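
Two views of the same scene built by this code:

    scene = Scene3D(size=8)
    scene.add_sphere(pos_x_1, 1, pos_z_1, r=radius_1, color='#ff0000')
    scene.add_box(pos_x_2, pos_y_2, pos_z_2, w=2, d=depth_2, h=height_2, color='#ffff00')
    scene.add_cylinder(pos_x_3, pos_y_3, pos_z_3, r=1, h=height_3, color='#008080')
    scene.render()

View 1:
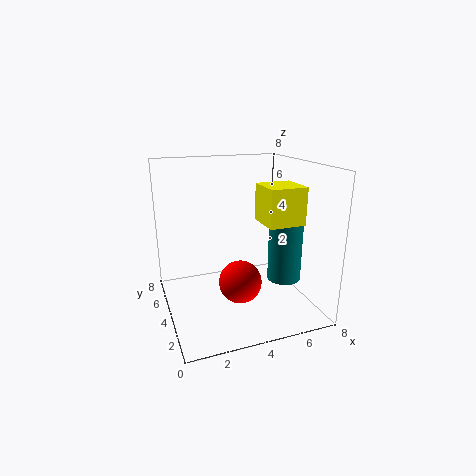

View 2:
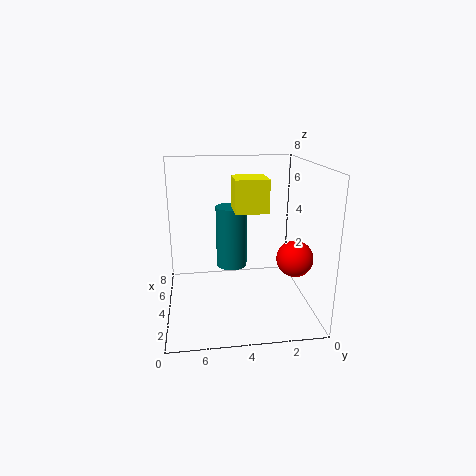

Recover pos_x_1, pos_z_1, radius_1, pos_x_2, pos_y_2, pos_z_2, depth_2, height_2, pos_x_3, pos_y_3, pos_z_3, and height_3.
pos_x_1 = 3; pos_z_1 = 3; radius_1 = 1; pos_x_2 = 5; pos_y_2 = 2; pos_z_2 = 5; depth_2 = 2; height_2 = 2; pos_x_3 = 7; pos_y_3 = 4; pos_z_3 = 1; height_3 = 4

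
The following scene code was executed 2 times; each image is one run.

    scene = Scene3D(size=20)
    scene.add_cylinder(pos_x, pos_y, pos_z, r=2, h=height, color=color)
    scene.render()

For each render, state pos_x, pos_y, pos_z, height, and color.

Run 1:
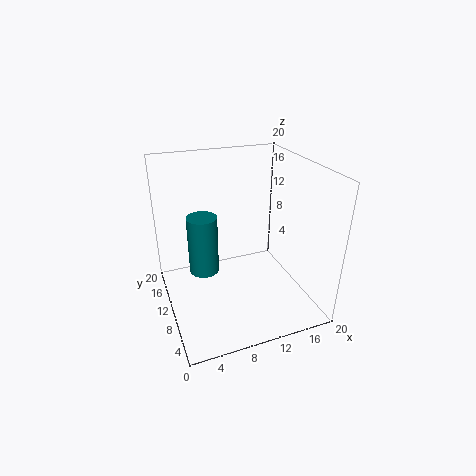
pos_x = 5
pos_y = 10
pos_z = 6
height = 8
color = 'teal'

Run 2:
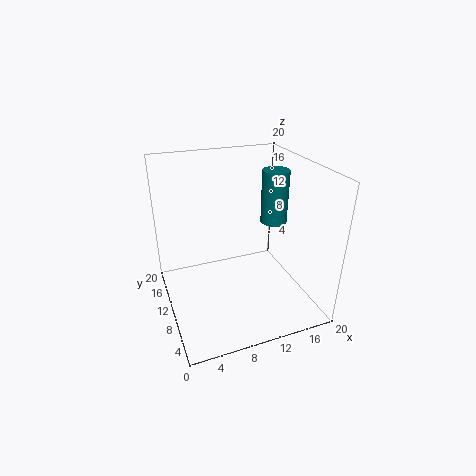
pos_x = 17
pos_y = 13
pos_z = 10
height = 8
color = 'teal'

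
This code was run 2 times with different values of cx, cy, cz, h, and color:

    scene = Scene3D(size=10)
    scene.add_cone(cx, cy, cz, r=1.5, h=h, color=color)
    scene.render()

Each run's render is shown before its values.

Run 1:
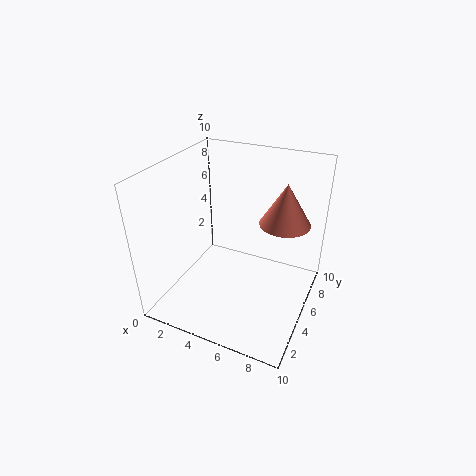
cx = 8.5
cy = 4
cz = 7.5
h = 2.5
color = 'salmon'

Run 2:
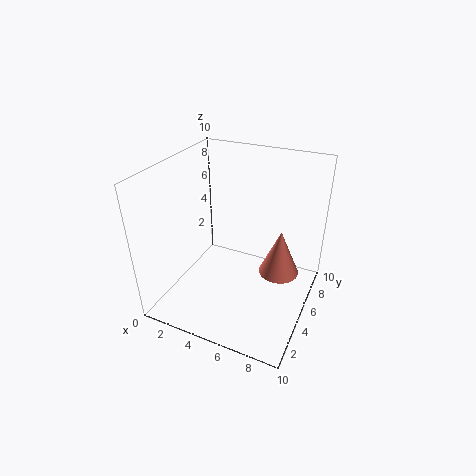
cx = 7.5
cy = 7
cz = 1.5
h = 3.5
color = 'salmon'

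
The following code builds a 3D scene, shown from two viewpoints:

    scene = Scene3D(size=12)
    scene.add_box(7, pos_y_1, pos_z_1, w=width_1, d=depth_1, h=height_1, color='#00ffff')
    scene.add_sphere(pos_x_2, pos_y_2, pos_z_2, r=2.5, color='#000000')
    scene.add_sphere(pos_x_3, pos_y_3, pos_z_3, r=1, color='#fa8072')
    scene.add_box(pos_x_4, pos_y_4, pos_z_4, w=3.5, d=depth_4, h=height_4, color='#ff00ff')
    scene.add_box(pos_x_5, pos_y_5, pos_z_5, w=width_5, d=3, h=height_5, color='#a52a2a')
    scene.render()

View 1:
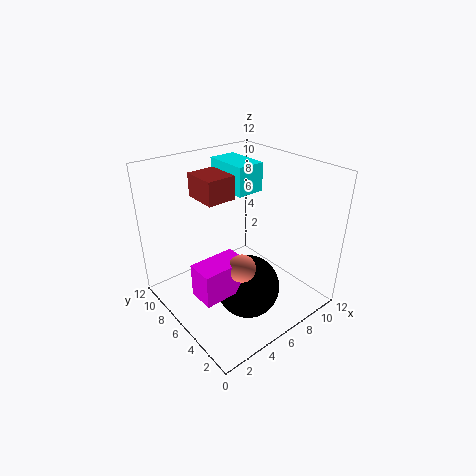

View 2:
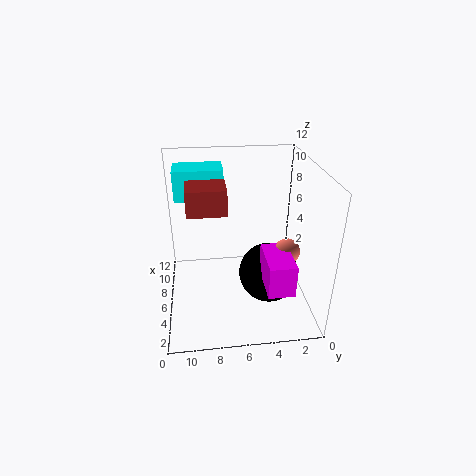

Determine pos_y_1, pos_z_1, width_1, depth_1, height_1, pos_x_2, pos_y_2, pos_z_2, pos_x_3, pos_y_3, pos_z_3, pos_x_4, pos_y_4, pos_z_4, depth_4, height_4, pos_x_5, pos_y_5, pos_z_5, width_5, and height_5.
pos_y_1 = 7, pos_z_1 = 9, width_1 = 2.5, depth_1 = 4, height_1 = 2.5, pos_x_2 = 5, pos_y_2 = 3.5, pos_z_2 = 3, pos_x_3 = 3.5, pos_y_3 = 2.5, pos_z_3 = 6, pos_x_4 = 0.5, pos_y_4 = 2.5, pos_z_4 = 4, depth_4 = 2, height_4 = 2.5, pos_x_5 = 4, pos_y_5 = 7, pos_z_5 = 9, width_5 = 2.5, height_5 = 2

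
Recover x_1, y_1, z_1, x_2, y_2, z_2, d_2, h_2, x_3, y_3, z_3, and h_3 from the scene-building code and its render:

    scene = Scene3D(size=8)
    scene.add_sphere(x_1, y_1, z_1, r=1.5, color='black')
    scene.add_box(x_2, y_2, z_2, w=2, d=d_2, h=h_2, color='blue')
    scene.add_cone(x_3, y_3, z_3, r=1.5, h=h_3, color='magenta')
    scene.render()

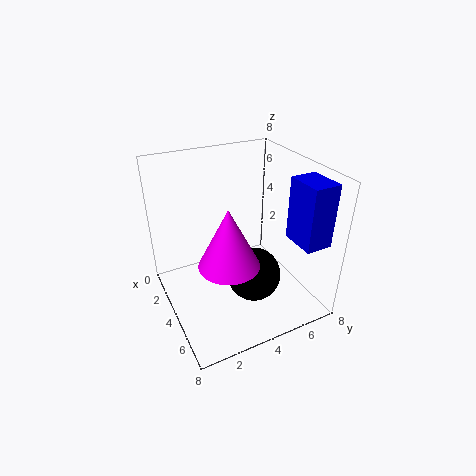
x_1 = 5
y_1 = 4.5
z_1 = 2
x_2 = 5
y_2 = 6.5
z_2 = 4
d_2 = 1.5
h_2 = 3.5
x_3 = 6
y_3 = 2.5
z_3 = 4
h_3 = 3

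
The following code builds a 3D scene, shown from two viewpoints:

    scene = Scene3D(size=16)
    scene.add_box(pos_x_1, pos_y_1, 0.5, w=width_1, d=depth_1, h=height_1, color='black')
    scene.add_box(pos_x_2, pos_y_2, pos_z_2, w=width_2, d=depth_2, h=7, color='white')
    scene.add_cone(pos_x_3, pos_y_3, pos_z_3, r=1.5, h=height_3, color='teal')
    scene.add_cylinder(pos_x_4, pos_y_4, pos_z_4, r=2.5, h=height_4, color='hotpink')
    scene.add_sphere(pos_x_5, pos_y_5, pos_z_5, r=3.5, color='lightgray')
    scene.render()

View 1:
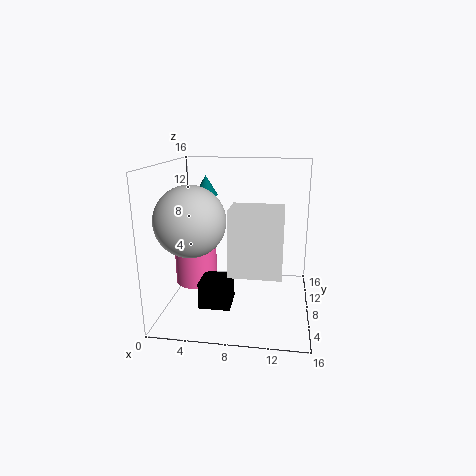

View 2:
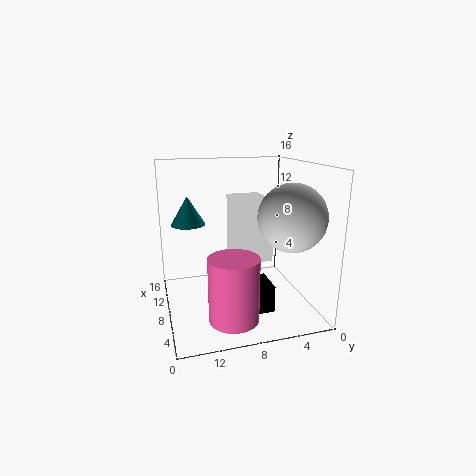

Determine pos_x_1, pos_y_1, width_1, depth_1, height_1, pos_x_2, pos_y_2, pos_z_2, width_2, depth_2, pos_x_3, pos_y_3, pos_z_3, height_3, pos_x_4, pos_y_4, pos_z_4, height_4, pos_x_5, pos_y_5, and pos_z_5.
pos_x_1 = 4
pos_y_1 = 5
width_1 = 3.5
depth_1 = 3.5
height_1 = 3
pos_x_2 = 7.5
pos_y_2 = 4
pos_z_2 = 5
width_2 = 5.5
depth_2 = 4
pos_x_3 = 3
pos_y_3 = 14
pos_z_3 = 11.5
height_3 = 2.5
pos_x_4 = 2.5
pos_y_4 = 10
pos_z_4 = 1.5
height_4 = 6.5
pos_x_5 = 4
pos_y_5 = 3.5
pos_z_5 = 11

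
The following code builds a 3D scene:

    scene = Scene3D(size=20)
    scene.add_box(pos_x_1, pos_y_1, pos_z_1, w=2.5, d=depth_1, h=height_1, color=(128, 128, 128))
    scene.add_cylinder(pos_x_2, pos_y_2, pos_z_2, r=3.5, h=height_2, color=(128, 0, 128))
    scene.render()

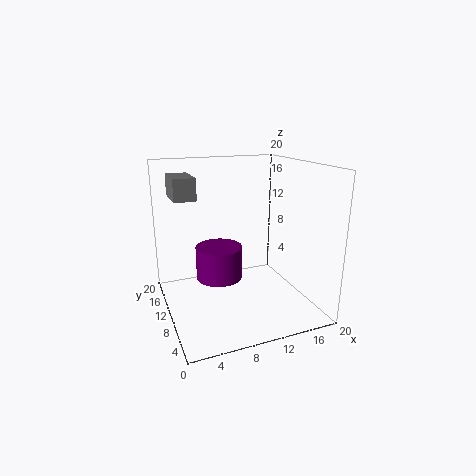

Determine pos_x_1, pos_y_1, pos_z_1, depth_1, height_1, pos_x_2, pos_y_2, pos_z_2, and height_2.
pos_x_1 = 0.5, pos_y_1 = 4.5, pos_z_1 = 17, depth_1 = 4.5, height_1 = 2.5, pos_x_2 = 8.5, pos_y_2 = 14, pos_z_2 = 2.5, height_2 = 5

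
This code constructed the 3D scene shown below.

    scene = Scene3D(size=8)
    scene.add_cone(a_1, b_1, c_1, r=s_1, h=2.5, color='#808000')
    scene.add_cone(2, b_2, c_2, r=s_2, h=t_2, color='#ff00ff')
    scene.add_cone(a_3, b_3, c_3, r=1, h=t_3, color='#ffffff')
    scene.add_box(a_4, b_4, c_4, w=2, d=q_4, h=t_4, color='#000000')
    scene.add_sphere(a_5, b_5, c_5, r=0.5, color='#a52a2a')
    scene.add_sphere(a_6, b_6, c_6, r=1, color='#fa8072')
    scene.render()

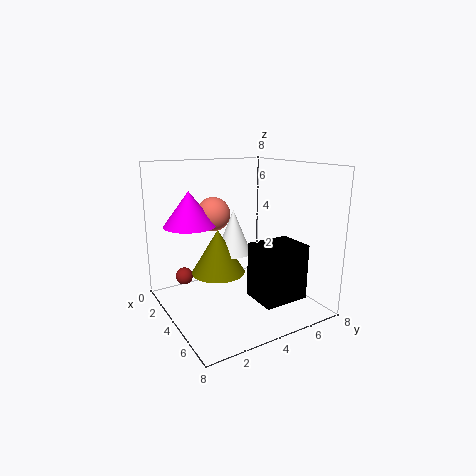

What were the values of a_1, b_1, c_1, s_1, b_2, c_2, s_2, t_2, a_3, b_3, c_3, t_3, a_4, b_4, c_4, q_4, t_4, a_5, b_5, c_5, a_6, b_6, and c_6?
a_1 = 3.5; b_1 = 3; c_1 = 2; s_1 = 1.5; b_2 = 2; c_2 = 4.5; s_2 = 1.5; t_2 = 2; a_3 = 3.5; b_3 = 4; c_3 = 3; t_3 = 2.5; a_4 = 5; b_4 = 4; c_4 = 1; q_4 = 2.5; t_4 = 3; a_5 = 2; b_5 = 1.5; c_5 = 1.5; a_6 = 2; b_6 = 3.5; c_6 = 5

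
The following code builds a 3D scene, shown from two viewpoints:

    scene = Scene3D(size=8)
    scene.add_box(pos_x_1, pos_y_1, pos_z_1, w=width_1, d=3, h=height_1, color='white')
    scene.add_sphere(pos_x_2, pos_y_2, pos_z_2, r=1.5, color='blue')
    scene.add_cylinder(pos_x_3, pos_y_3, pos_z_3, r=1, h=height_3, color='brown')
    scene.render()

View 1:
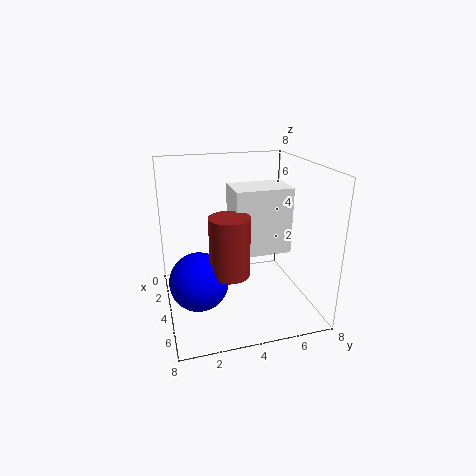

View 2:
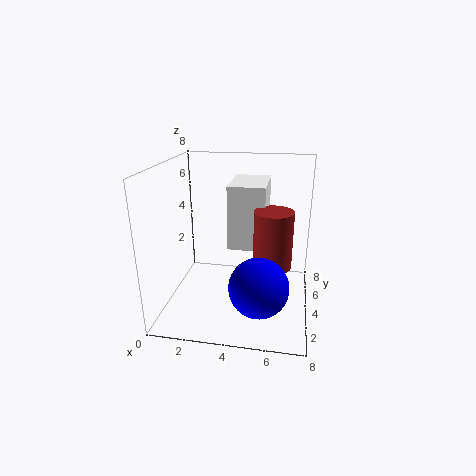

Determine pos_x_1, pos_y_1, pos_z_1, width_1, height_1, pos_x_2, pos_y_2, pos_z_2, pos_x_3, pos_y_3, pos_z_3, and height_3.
pos_x_1 = 3.5; pos_y_1 = 3.5; pos_z_1 = 3.5; width_1 = 2; height_1 = 3.5; pos_x_2 = 5.5; pos_y_2 = 1.5; pos_z_2 = 2.5; pos_x_3 = 6; pos_y_3 = 3; pos_z_3 = 3; height_3 = 3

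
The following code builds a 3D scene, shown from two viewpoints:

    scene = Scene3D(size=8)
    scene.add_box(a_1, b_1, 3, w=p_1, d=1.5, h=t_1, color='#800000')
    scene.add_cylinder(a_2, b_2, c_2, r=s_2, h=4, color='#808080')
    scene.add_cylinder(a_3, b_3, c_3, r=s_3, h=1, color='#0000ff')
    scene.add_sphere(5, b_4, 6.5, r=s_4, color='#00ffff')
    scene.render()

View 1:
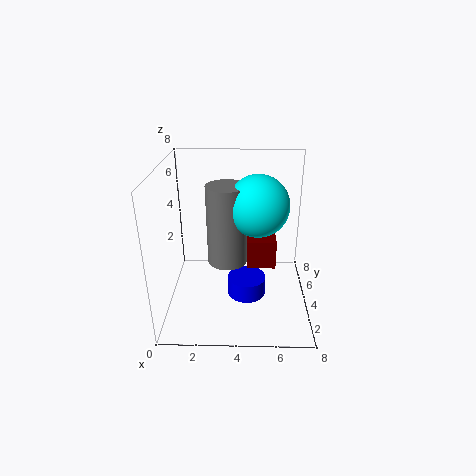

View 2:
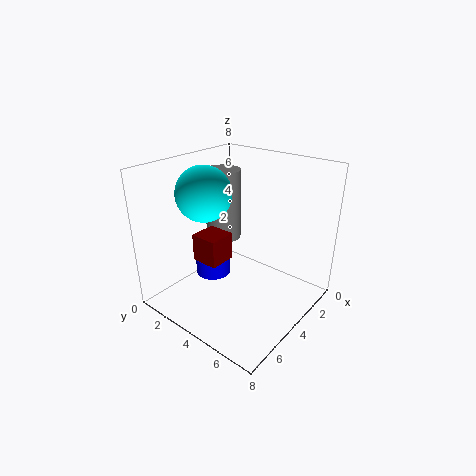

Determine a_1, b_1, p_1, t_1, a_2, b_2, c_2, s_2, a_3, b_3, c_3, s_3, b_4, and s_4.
a_1 = 4.5; b_1 = 2.5; p_1 = 1.5; t_1 = 1.5; a_2 = 3.5; b_2 = 2.5; c_2 = 3.5; s_2 = 1; a_3 = 4.5; b_3 = 2.5; c_3 = 1.5; s_3 = 1; b_4 = 2.5; s_4 = 1.5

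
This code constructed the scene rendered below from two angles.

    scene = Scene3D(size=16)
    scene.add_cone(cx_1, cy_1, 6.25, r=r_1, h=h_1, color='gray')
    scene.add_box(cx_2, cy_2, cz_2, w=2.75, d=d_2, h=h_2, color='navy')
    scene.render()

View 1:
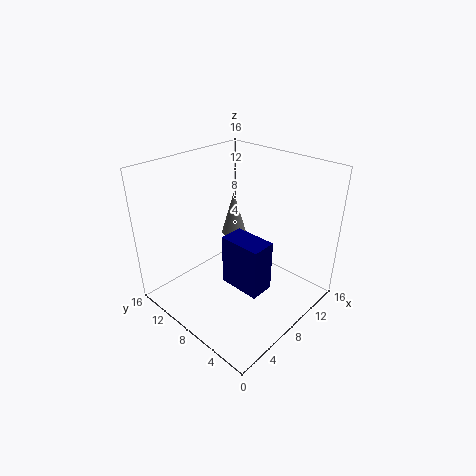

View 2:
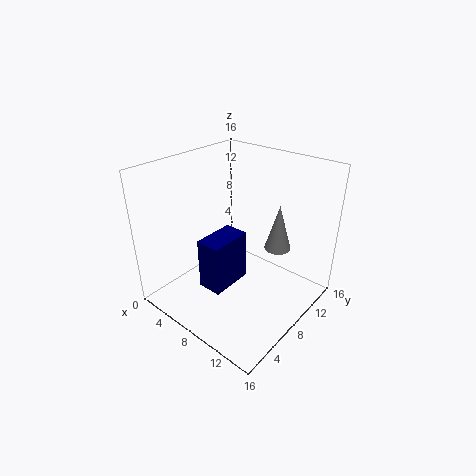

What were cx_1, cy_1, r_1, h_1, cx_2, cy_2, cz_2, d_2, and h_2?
cx_1 = 11
cy_1 = 11.5
r_1 = 1.5
h_1 = 5.25
cx_2 = 6
cy_2 = 3.75
cz_2 = 3
d_2 = 4.75
h_2 = 5.75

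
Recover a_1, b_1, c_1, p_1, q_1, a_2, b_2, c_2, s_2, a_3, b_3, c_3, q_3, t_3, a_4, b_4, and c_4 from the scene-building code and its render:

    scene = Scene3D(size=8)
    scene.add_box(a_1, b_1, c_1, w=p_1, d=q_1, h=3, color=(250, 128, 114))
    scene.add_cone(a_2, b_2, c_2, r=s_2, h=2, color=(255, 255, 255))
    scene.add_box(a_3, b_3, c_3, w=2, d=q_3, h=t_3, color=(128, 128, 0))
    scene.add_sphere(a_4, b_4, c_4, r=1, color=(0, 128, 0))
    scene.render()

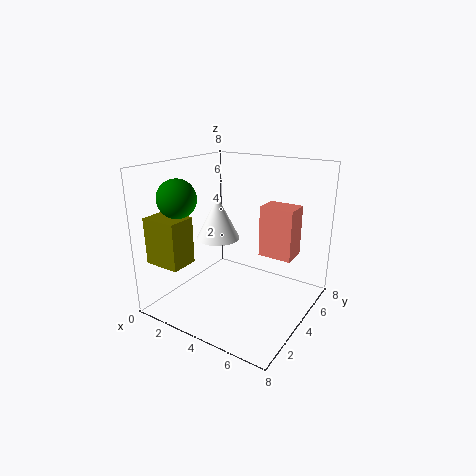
a_1 = 4.5
b_1 = 5.5
c_1 = 2.5
p_1 = 2
q_1 = 1.5
a_2 = 4.5
b_2 = 1.5
c_2 = 5
s_2 = 1
a_3 = 0.5
b_3 = 0.5
c_3 = 3
q_3 = 1.5
t_3 = 2.5
a_4 = 2
b_4 = 1.5
c_4 = 6.5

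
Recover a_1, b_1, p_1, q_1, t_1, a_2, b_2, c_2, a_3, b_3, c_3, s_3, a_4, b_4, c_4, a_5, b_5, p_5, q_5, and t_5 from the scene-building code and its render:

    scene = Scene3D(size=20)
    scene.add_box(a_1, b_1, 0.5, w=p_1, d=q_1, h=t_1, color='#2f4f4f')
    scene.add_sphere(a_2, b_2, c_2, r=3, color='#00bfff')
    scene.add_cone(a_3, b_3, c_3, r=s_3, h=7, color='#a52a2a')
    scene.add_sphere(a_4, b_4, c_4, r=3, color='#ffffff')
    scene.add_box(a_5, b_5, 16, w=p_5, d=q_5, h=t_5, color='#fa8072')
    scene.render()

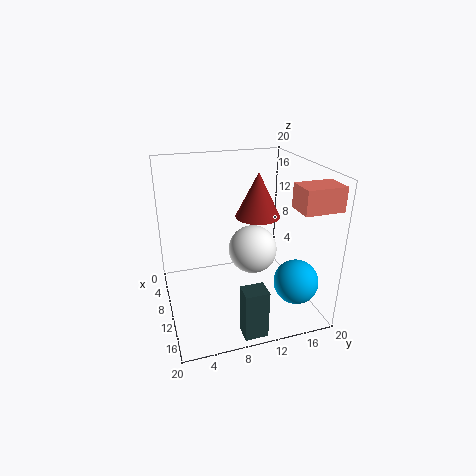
a_1 = 17
b_1 = 8
p_1 = 2.5
q_1 = 3
t_1 = 6.5
a_2 = 15.5
b_2 = 16.5
c_2 = 5
a_3 = 4.5
b_3 = 15
c_3 = 10.5
s_3 = 3.5
a_4 = 14.5
b_4 = 10.5
c_4 = 10.5
a_5 = 15.5
b_5 = 15
p_5 = 3.5
q_5 = 5
t_5 = 3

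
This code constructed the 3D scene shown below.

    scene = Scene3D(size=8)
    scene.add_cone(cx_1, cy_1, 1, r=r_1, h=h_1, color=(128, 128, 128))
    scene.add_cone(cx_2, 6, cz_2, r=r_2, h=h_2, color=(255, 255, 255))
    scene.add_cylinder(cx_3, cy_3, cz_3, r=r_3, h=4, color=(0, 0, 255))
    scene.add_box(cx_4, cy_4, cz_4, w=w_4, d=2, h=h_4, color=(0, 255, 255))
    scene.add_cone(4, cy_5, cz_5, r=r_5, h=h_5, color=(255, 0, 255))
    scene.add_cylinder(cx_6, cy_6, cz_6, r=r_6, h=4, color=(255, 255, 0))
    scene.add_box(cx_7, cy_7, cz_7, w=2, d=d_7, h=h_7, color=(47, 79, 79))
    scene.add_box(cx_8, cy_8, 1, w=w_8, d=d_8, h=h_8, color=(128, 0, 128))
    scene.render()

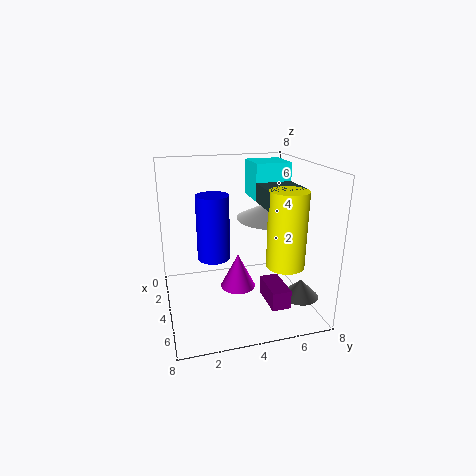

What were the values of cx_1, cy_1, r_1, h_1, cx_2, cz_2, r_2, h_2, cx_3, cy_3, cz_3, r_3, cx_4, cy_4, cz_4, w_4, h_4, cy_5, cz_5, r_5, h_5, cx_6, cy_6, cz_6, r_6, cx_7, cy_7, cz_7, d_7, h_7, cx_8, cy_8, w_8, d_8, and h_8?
cx_1 = 6, cy_1 = 7, r_1 = 1, h_1 = 1, cx_2 = 4, cz_2 = 5, r_2 = 2, h_2 = 1, cx_3 = 2, cy_3 = 3, cz_3 = 2, r_3 = 1, cx_4 = 2, cy_4 = 5, cz_4 = 6, w_4 = 2, h_4 = 2, cy_5 = 4, cz_5 = 1, r_5 = 1, h_5 = 2, cx_6 = 6, cy_6 = 6, cz_6 = 3, r_6 = 1, cx_7 = 4, cy_7 = 5, cz_7 = 6, d_7 = 2, h_7 = 1, cx_8 = 5, cy_8 = 5, w_8 = 2, d_8 = 1, h_8 = 1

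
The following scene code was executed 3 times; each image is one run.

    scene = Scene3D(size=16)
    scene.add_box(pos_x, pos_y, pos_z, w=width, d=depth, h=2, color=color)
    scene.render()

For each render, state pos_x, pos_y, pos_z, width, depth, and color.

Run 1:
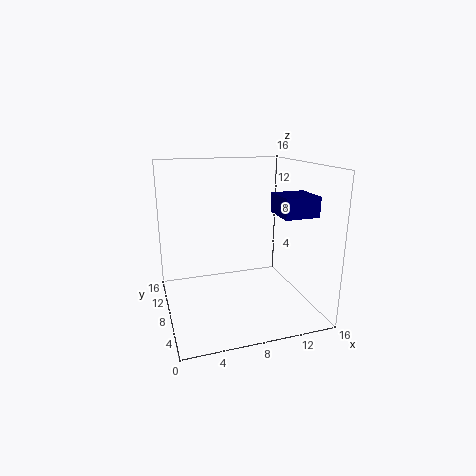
pos_x = 10.5, pos_y = 1.5, pos_z = 11.5, width = 3.5, depth = 3.5, color = 'navy'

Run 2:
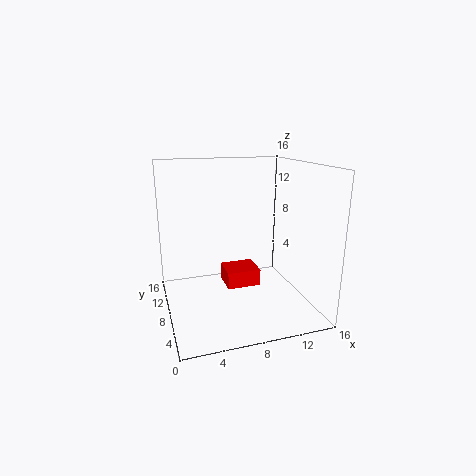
pos_x = 7, pos_y = 8.5, pos_z = 1.5, width = 4, depth = 3.5, color = 'red'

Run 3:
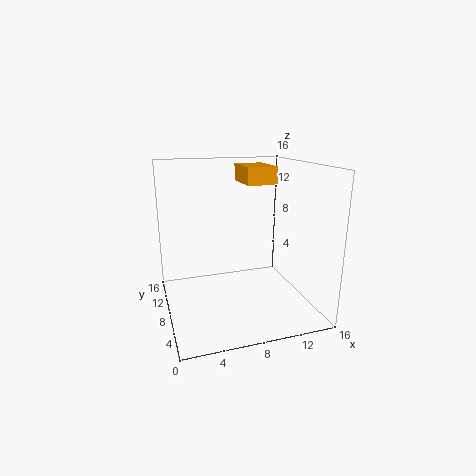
pos_x = 9.5, pos_y = 9, pos_z = 13.5, width = 3.5, depth = 5, color = 'orange'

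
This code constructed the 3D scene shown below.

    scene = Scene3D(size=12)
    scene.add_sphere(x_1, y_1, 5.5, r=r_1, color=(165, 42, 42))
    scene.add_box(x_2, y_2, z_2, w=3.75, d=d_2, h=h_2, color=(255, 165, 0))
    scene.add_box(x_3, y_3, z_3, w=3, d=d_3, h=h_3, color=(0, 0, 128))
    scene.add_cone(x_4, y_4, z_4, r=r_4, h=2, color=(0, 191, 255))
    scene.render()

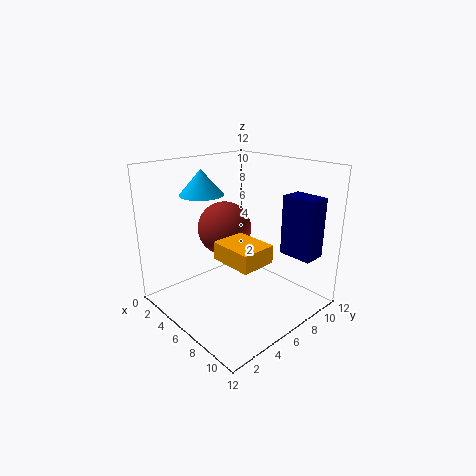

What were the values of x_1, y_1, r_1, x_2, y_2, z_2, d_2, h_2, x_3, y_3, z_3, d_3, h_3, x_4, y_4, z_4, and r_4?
x_1 = 2.5
y_1 = 7.5
r_1 = 2.5
x_2 = 5.25
y_2 = 4
z_2 = 4.5
d_2 = 3
h_2 = 1.5
x_3 = 7.5
y_3 = 9.75
z_3 = 4
d_3 = 2
h_3 = 5.25
x_4 = 4.25
y_4 = 3.75
z_4 = 9.75
r_4 = 1.75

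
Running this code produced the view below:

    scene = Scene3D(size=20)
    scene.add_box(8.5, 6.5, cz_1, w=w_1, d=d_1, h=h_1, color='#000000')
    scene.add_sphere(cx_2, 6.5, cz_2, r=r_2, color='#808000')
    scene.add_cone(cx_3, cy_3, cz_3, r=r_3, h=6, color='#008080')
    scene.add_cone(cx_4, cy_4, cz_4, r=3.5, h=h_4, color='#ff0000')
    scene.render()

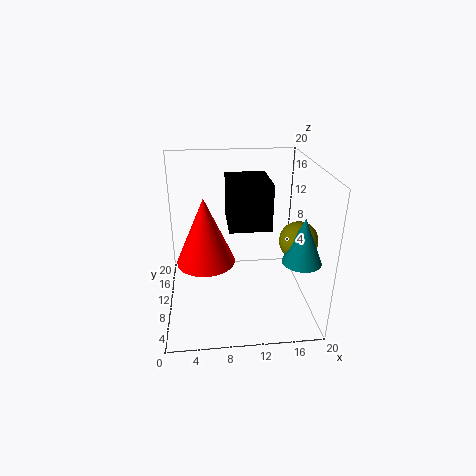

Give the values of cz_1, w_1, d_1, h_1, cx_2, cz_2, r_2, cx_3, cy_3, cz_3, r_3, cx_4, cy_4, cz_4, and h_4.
cz_1 = 12.5, w_1 = 5.5, d_1 = 6.5, h_1 = 6, cx_2 = 17.5, cz_2 = 11, r_2 = 2.5, cx_3 = 17.5, cy_3 = 4.5, cz_3 = 9, r_3 = 2.5, cx_4 = 5.5, cy_4 = 4.5, cz_4 = 10, h_4 = 8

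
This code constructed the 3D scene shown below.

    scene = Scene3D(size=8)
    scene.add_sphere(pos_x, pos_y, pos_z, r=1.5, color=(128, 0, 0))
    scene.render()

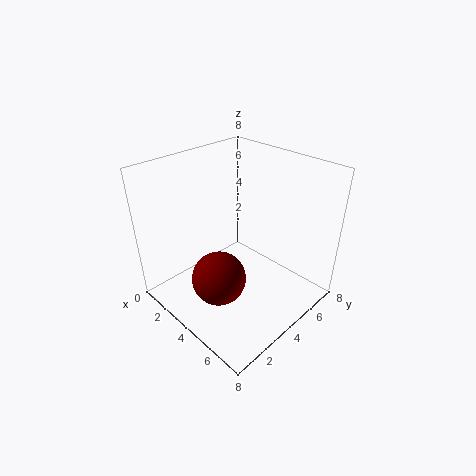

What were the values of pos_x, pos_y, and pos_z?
pos_x = 4; pos_y = 2.5; pos_z = 2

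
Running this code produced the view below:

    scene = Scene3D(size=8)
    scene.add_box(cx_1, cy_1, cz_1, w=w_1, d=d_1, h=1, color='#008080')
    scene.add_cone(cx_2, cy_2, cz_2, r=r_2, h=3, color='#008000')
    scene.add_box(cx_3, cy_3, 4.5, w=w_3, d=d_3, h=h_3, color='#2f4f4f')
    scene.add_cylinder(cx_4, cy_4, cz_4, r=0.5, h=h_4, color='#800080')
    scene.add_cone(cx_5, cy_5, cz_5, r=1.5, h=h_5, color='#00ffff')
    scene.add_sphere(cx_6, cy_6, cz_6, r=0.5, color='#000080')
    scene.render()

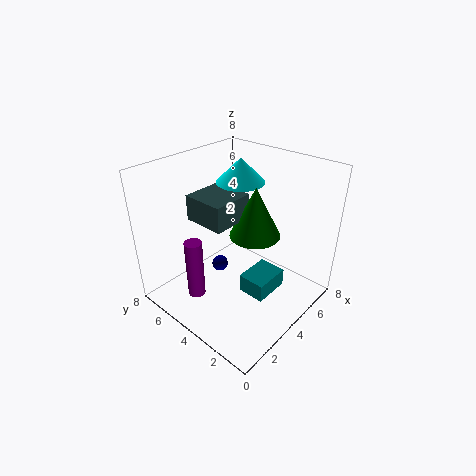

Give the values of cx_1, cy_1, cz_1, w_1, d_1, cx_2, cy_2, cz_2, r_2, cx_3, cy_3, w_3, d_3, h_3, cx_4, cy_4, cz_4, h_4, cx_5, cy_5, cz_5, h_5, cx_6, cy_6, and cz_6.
cx_1 = 3; cy_1 = 1.5; cz_1 = 1.5; w_1 = 2; d_1 = 1.5; cx_2 = 5.5; cy_2 = 4; cz_2 = 3.5; r_2 = 1.5; cx_3 = 3; cy_3 = 4.5; w_3 = 2.5; d_3 = 2.5; h_3 = 1.5; cx_4 = 2; cy_4 = 5.5; cz_4 = 0.5; h_4 = 3.5; cx_5 = 6.5; cy_5 = 6; cz_5 = 6; h_5 = 1.5; cx_6 = 4.5; cy_6 = 6; cz_6 = 1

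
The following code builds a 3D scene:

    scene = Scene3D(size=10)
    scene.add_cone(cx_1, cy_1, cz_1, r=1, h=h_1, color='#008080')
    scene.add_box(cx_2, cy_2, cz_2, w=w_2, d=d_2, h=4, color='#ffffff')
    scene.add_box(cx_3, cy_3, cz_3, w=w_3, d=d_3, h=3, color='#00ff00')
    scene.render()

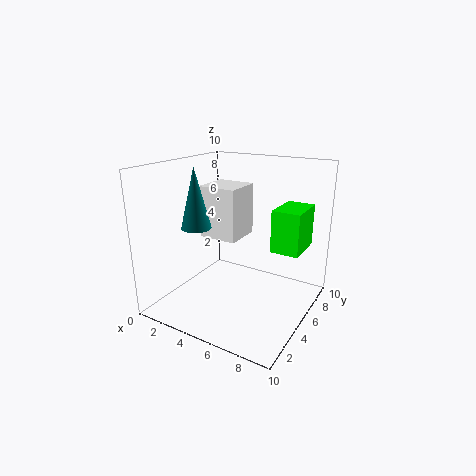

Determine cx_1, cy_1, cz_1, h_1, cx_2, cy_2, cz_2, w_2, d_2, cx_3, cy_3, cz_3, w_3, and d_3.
cx_1 = 3; cy_1 = 3; cz_1 = 6; h_1 = 4; cx_2 = 1; cy_2 = 6; cz_2 = 4; w_2 = 3; d_2 = 3; cx_3 = 7; cy_3 = 6; cz_3 = 4; w_3 = 2; d_3 = 3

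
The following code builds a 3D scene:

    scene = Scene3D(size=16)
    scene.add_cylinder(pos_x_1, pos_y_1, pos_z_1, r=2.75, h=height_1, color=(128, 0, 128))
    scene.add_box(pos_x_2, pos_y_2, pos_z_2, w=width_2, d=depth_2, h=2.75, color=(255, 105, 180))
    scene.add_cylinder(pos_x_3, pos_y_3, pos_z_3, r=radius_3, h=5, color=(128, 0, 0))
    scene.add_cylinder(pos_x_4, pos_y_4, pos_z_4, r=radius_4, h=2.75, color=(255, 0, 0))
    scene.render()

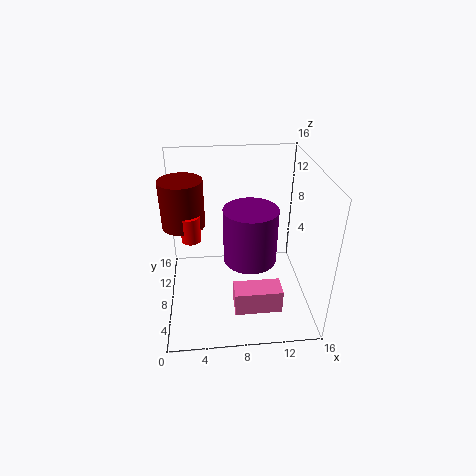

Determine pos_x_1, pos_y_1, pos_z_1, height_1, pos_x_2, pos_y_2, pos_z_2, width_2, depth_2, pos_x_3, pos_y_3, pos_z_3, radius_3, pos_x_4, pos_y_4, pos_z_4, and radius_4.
pos_x_1 = 9; pos_y_1 = 5.5; pos_z_1 = 7; height_1 = 5.75; pos_x_2 = 7.25; pos_y_2 = 3.5; pos_z_2 = 0.75; width_2 = 5.25; depth_2 = 2.5; pos_x_3 = 2.25; pos_y_3 = 8; pos_z_3 = 10; radius_3 = 2.25; pos_x_4 = 3; pos_y_4 = 6.5; pos_z_4 = 9; radius_4 = 1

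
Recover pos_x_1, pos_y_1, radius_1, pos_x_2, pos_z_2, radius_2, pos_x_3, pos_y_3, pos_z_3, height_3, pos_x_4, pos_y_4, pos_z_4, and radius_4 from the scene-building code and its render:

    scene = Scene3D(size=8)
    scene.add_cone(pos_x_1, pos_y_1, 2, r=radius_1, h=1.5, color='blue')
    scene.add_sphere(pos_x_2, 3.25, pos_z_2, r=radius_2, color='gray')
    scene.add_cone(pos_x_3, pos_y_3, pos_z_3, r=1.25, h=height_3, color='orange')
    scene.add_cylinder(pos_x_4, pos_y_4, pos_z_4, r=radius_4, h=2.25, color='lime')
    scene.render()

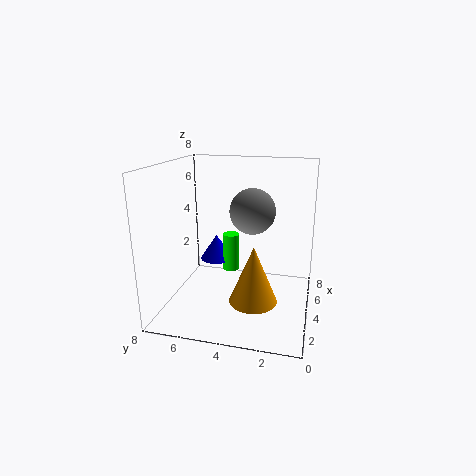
pos_x_1 = 5.5
pos_y_1 = 5.75
radius_1 = 1
pos_x_2 = 4.25
pos_z_2 = 5.5
radius_2 = 1.25
pos_x_3 = 2.25
pos_y_3 = 2.75
pos_z_3 = 1.25
height_3 = 3
pos_x_4 = 5.25
pos_y_4 = 4.75
pos_z_4 = 1.5
radius_4 = 0.5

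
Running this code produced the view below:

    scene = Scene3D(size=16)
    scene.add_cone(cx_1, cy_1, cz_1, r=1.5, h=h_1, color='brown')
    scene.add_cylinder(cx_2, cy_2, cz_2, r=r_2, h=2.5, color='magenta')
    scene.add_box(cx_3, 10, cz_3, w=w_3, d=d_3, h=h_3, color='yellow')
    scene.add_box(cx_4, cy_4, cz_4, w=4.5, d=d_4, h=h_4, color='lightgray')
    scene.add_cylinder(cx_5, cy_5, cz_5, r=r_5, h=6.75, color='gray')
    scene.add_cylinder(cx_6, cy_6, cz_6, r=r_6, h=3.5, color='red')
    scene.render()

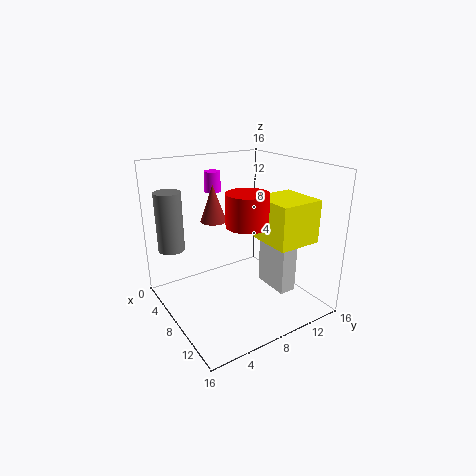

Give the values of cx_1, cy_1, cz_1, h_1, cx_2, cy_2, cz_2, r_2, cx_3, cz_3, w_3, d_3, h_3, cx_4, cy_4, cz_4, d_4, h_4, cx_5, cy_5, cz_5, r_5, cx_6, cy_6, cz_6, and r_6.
cx_1 = 4.75; cy_1 = 6.75; cz_1 = 9.25; h_1 = 4.25; cx_2 = 1.5; cy_2 = 8.5; cz_2 = 11.75; r_2 = 1; cx_3 = 8; cz_3 = 7.75; w_3 = 5.25; d_3 = 5; h_3 = 4.75; cx_4 = 6.75; cy_4 = 12; cz_4 = 1; d_4 = 2; h_4 = 5.5; cx_5 = 3.25; cy_5 = 2; cz_5 = 6.25; r_5 = 1.5; cx_6 = 9.75; cy_6 = 8; cz_6 = 10; r_6 = 2.25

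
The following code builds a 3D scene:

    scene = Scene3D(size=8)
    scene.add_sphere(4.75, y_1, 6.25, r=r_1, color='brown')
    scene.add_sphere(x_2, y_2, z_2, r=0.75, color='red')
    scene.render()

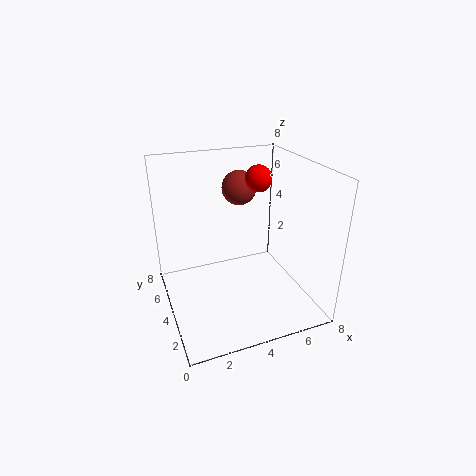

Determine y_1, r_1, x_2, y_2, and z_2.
y_1 = 5.75, r_1 = 1, x_2 = 5.5, y_2 = 4.75, z_2 = 7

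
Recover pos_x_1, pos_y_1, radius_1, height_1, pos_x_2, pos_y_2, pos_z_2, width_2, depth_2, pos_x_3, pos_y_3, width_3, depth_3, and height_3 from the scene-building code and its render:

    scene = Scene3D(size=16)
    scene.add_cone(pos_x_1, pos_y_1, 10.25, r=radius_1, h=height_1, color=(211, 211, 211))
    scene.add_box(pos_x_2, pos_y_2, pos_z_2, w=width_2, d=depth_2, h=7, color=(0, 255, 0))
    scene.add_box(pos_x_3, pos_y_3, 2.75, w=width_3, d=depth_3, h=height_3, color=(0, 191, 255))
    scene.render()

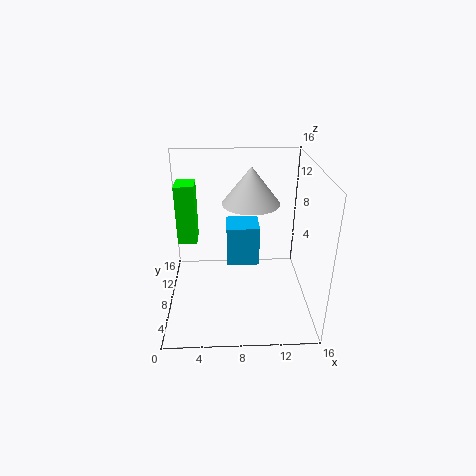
pos_x_1 = 9.75; pos_y_1 = 12.5; radius_1 = 3.5; height_1 = 4.5; pos_x_2 = 1; pos_y_2 = 10; pos_z_2 = 6.25; width_2 = 2.25; depth_2 = 2.75; pos_x_3 = 6.75; pos_y_3 = 10.5; width_3 = 4; depth_3 = 3.75; height_3 = 5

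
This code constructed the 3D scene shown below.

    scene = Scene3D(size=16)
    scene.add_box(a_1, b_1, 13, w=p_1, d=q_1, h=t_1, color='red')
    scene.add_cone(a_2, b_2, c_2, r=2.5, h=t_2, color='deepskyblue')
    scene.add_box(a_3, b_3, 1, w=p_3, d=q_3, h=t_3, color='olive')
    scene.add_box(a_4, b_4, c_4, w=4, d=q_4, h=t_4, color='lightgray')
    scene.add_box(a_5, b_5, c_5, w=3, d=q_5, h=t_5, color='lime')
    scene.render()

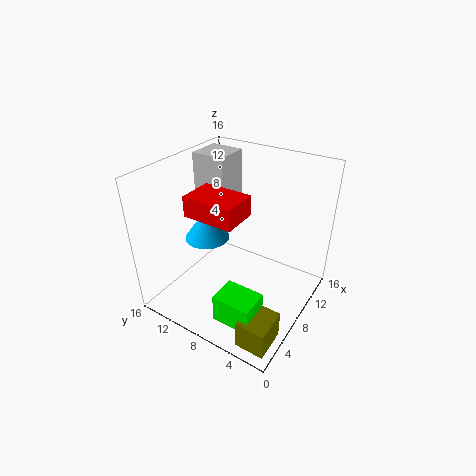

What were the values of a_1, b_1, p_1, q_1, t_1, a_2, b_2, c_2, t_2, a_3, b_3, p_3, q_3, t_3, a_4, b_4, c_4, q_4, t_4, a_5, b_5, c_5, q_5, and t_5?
a_1 = 2
b_1 = 5
p_1 = 3.5
q_1 = 5
t_1 = 2
a_2 = 7
b_2 = 11.5
c_2 = 7.5
t_2 = 3.5
a_3 = 0.5
b_3 = 0.5
p_3 = 3.5
q_3 = 3
t_3 = 3
a_4 = 9.5
b_4 = 11
c_4 = 9.5
q_4 = 4
t_4 = 6.5
a_5 = 1
b_5 = 2.5
c_5 = 2.5
q_5 = 4
t_5 = 3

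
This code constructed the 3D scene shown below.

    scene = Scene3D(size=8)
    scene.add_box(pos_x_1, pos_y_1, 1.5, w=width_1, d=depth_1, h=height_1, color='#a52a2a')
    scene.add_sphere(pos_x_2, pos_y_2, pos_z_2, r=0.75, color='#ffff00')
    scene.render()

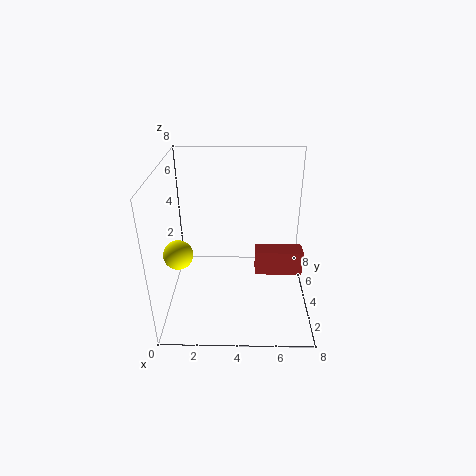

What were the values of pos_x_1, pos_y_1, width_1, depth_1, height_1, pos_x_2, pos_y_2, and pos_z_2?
pos_x_1 = 5
pos_y_1 = 4
width_1 = 2.75
depth_1 = 1
height_1 = 1.5
pos_x_2 = 1
pos_y_2 = 2.25
pos_z_2 = 4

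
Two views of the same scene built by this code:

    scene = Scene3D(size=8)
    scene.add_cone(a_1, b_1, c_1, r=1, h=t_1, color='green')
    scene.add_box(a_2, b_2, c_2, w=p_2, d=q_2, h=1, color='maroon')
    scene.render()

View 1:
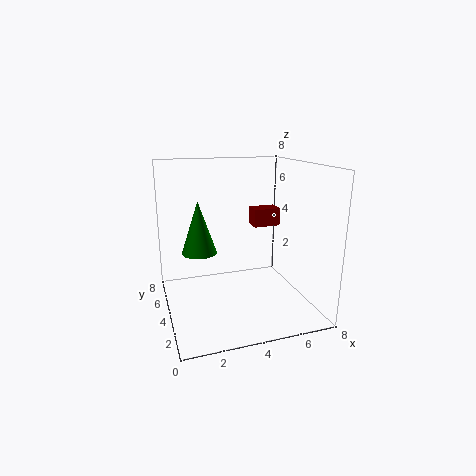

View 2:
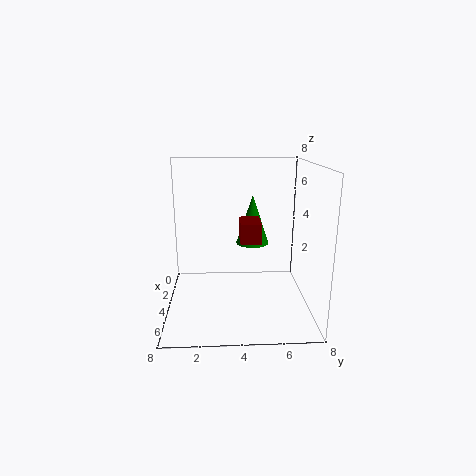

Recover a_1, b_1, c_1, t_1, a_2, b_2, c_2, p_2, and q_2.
a_1 = 2
b_1 = 5
c_1 = 3
t_1 = 3
a_2 = 5
b_2 = 4
c_2 = 4.5
p_2 = 1.5
q_2 = 1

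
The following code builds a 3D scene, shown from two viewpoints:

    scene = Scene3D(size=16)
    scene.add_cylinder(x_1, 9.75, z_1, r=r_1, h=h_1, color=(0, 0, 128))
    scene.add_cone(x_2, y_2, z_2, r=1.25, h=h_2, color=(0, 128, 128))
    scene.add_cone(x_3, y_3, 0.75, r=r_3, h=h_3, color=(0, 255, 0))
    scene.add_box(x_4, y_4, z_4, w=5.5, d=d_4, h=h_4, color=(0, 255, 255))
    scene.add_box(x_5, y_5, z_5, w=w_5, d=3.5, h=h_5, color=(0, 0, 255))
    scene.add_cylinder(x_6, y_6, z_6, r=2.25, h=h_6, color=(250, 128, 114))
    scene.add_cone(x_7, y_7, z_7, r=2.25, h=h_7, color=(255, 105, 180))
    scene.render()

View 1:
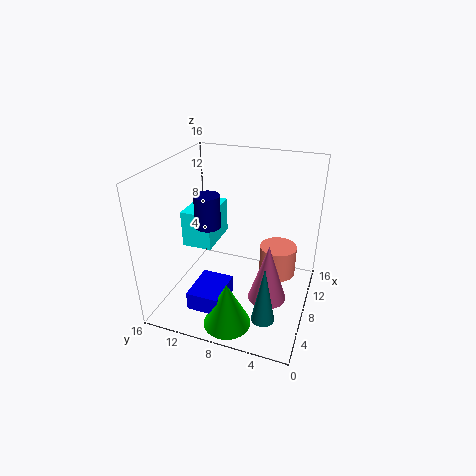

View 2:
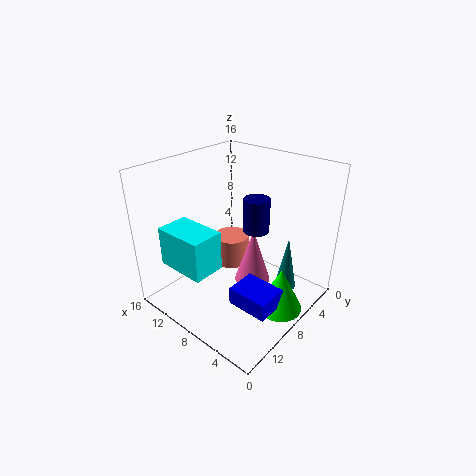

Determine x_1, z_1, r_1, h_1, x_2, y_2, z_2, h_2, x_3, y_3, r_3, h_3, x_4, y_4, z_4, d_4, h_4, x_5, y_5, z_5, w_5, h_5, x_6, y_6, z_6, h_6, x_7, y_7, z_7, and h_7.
x_1 = 4.25
z_1 = 11
r_1 = 1.25
h_1 = 3.25
x_2 = 4
y_2 = 3.75
z_2 = 1
h_2 = 6.5
x_3 = 2.5
y_3 = 7.25
r_3 = 2.5
h_3 = 5
x_4 = 7.5
y_4 = 11.25
z_4 = 6
d_4 = 3.5
h_4 = 4.25
x_5 = 1.75
y_5 = 8
z_5 = 2
w_5 = 4.5
h_5 = 2
x_6 = 12.25
y_6 = 4.25
z_6 = 1.5
h_6 = 3.75
x_7 = 8.5
y_7 = 4.5
z_7 = 0.25
h_7 = 7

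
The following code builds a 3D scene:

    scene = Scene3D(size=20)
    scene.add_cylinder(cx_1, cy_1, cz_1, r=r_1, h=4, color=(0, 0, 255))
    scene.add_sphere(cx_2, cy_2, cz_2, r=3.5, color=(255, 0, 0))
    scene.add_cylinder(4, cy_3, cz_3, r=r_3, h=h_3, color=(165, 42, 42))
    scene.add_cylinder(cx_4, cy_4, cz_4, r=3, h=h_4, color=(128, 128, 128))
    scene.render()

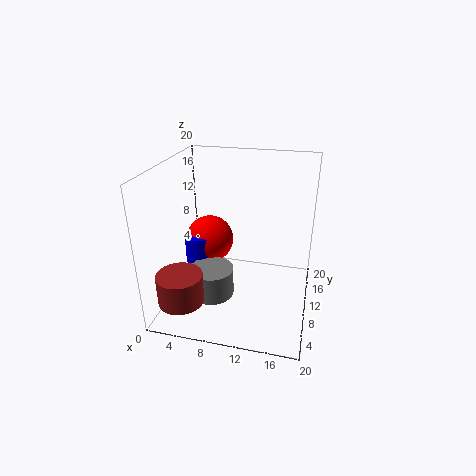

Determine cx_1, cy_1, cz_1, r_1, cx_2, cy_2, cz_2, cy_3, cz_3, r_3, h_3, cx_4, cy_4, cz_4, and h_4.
cx_1 = 4, cy_1 = 10.5, cz_1 = 5.5, r_1 = 2, cx_2 = 5, cy_2 = 12.5, cz_2 = 8, cy_3 = 3, cz_3 = 3.5, r_3 = 3, h_3 = 4, cx_4 = 7, cy_4 = 7, cz_4 = 2.5, h_4 = 4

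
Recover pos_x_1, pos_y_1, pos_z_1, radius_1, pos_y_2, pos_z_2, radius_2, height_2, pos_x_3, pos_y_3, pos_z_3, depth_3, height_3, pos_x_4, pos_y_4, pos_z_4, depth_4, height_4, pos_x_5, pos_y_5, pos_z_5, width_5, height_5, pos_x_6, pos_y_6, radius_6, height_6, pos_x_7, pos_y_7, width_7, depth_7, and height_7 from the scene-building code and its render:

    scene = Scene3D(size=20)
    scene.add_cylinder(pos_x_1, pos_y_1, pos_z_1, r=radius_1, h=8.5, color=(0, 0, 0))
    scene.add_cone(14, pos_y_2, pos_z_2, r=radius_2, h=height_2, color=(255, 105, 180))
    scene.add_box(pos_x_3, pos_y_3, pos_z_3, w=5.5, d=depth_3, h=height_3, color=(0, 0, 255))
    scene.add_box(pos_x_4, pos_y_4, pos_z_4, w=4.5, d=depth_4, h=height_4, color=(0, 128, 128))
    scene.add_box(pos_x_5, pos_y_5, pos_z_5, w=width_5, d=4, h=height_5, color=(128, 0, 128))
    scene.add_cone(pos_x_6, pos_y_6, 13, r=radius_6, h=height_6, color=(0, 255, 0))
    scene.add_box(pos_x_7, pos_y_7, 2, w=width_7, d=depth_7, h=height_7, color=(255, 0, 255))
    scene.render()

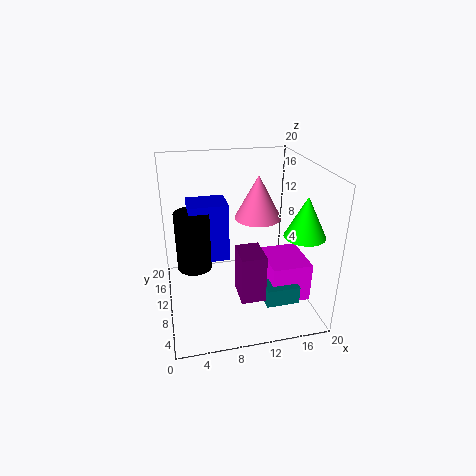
pos_x_1 = 4, pos_y_1 = 12, pos_z_1 = 5, radius_1 = 2.5, pos_y_2 = 14, pos_z_2 = 11, radius_2 = 3.5, height_2 = 6.5, pos_x_3 = 3.5, pos_y_3 = 11, pos_z_3 = 6, depth_3 = 4.5, height_3 = 8.5, pos_x_4 = 12.5, pos_y_4 = 3.5, pos_z_4 = 2.5, depth_4 = 3, height_4 = 2.5, pos_x_5 = 8.5, pos_y_5 = 1.5, pos_z_5 = 5.5, width_5 = 3, height_5 = 6, pos_x_6 = 16.5, pos_y_6 = 3, radius_6 = 2.5, height_6 = 5, pos_x_7 = 13.5, pos_y_7 = 4.5, width_7 = 5.5, depth_7 = 6.5, height_7 = 5.5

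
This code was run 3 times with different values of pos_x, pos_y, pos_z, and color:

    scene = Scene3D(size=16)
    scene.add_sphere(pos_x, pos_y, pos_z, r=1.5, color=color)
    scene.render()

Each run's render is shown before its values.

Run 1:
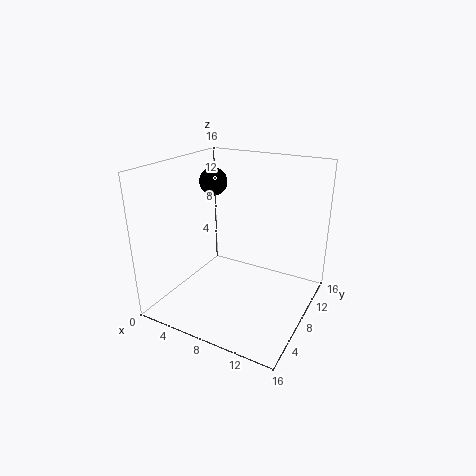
pos_x = 5
pos_y = 8
pos_z = 14
color = 'black'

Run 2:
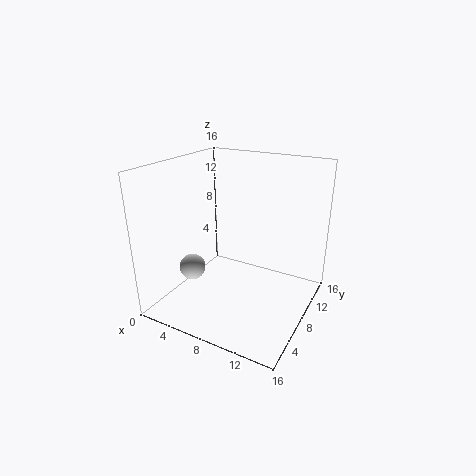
pos_x = 3
pos_y = 6
pos_z = 4
color = 'lightgray'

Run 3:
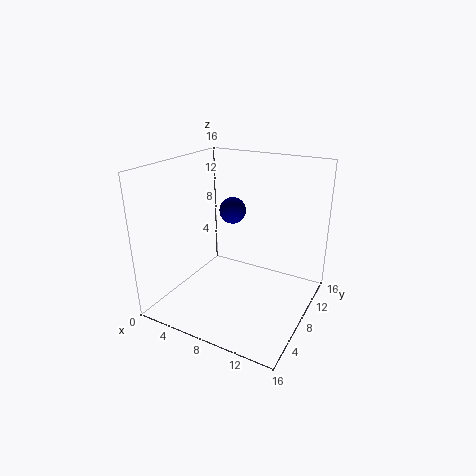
pos_x = 6.5
pos_y = 9.5
pos_z = 10.5
color = 'navy'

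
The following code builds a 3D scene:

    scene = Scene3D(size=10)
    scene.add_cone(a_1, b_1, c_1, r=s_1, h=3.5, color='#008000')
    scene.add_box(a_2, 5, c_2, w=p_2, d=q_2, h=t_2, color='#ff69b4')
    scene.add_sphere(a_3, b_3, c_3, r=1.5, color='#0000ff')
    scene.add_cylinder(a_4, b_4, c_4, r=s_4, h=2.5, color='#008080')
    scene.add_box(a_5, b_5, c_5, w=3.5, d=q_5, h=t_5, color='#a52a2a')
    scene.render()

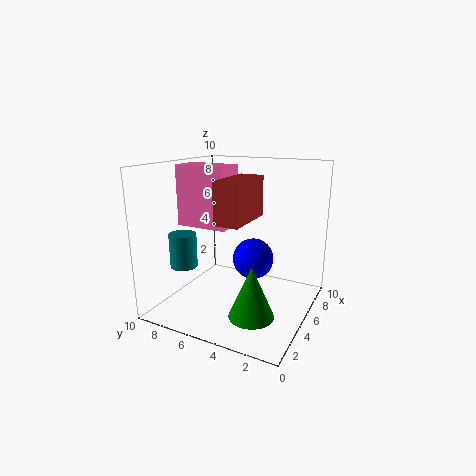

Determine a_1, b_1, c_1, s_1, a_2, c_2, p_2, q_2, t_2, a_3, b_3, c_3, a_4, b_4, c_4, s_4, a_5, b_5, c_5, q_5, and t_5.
a_1 = 3, b_1 = 3, c_1 = 0.5, s_1 = 1.5, a_2 = 3, c_2 = 6, p_2 = 2, q_2 = 3.5, t_2 = 4, a_3 = 6.5, b_3 = 4.5, c_3 = 3, a_4 = 4, b_4 = 9, c_4 = 2.5, s_4 = 1, a_5 = 1, b_5 = 3, c_5 = 7, q_5 = 1.5, t_5 = 2.5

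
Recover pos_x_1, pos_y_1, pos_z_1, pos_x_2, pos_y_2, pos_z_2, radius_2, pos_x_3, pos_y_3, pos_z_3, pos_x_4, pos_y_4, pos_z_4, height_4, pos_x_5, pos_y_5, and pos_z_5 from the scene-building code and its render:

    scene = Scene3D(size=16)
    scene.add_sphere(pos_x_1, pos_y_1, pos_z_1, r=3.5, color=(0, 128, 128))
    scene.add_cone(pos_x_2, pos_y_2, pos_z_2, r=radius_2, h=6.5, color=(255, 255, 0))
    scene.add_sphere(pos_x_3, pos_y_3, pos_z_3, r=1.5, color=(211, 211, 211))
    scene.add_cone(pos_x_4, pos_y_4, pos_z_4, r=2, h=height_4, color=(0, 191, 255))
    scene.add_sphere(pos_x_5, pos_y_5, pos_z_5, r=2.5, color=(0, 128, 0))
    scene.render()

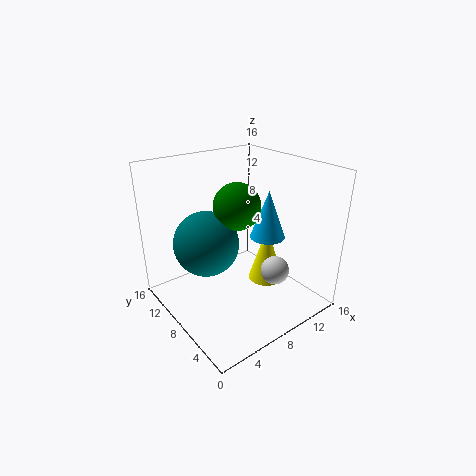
pos_x_1 = 4.5, pos_y_1 = 9, pos_z_1 = 8, pos_x_2 = 11, pos_y_2 = 6.5, pos_z_2 = 2.5, radius_2 = 2, pos_x_3 = 9.5, pos_y_3 = 3.5, pos_z_3 = 5.5, pos_x_4 = 11.5, pos_y_4 = 7, pos_z_4 = 7.5, height_4 = 5.5, pos_x_5 = 7.5, pos_y_5 = 7.5, pos_z_5 = 12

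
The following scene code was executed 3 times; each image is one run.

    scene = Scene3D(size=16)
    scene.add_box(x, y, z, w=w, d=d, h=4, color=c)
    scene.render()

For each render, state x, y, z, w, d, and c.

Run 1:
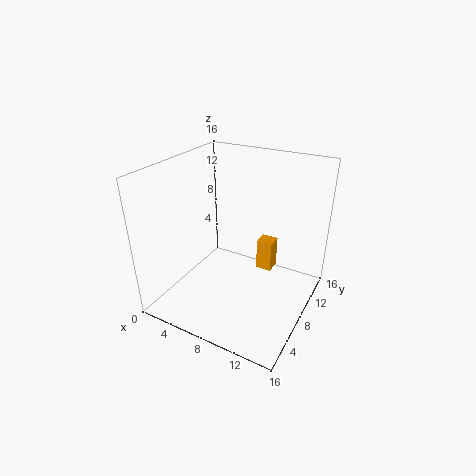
x = 8; y = 13; z = 1; w = 2; d = 2; c = 'orange'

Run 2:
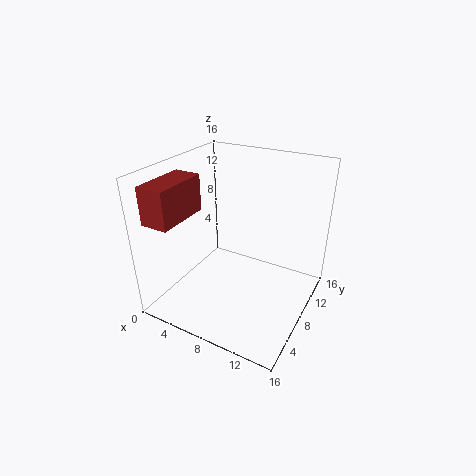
x = 1; y = 1; z = 11; w = 3; d = 6; c = 'brown'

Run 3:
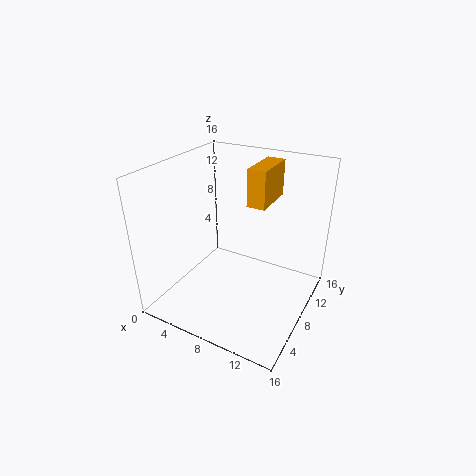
x = 9; y = 8; z = 12; w = 2; d = 5; c = 'orange'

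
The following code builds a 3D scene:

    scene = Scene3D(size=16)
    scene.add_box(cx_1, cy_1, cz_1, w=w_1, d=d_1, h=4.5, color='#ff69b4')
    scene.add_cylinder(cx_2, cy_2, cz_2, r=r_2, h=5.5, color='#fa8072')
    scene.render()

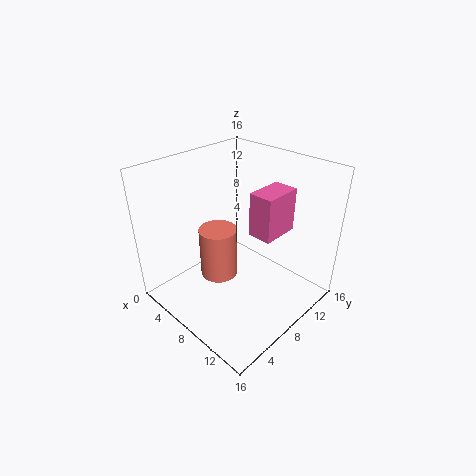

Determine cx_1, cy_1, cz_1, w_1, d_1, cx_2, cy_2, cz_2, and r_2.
cx_1 = 10.5, cy_1 = 7, cz_1 = 10, w_1 = 2.5, d_1 = 4, cx_2 = 7.5, cy_2 = 5.5, cz_2 = 4.5, r_2 = 2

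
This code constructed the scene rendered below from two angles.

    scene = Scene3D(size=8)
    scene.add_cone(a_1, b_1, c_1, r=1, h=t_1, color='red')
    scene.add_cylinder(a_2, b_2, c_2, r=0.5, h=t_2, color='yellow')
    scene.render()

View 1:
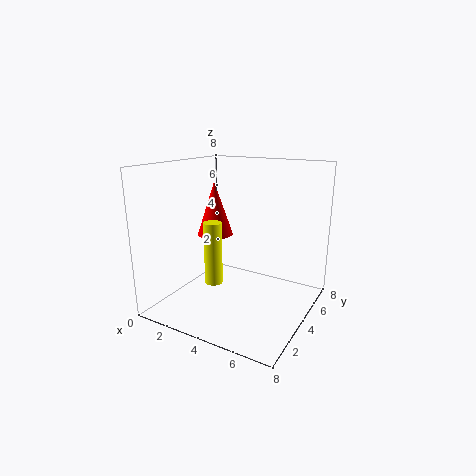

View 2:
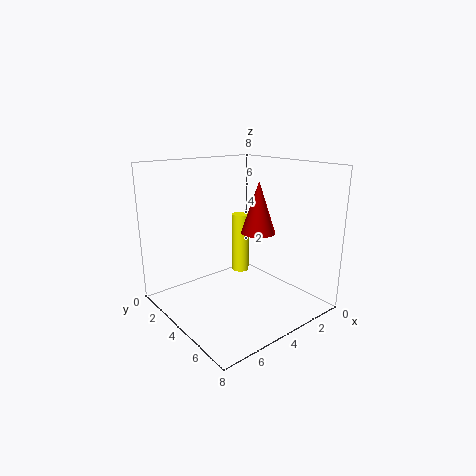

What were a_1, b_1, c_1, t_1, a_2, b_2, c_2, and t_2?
a_1 = 2.5; b_1 = 4; c_1 = 4; t_1 = 3; a_2 = 3; b_2 = 3; c_2 = 1.5; t_2 = 3.5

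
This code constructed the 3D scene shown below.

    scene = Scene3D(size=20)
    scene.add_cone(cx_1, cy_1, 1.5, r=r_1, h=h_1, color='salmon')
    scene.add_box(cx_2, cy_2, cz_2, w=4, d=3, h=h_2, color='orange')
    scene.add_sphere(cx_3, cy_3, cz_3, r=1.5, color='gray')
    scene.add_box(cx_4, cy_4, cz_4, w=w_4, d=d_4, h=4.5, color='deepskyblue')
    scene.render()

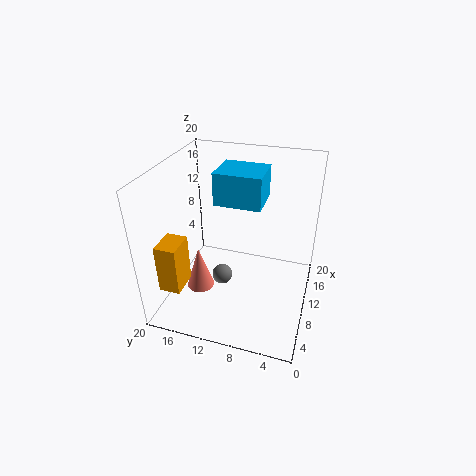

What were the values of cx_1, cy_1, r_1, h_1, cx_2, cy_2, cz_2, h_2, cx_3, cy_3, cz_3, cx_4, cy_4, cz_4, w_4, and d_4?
cx_1 = 8.5; cy_1 = 15.5; r_1 = 2; h_1 = 6.5; cx_2 = 3.5; cy_2 = 16.5; cz_2 = 3.5; h_2 = 7; cx_3 = 10; cy_3 = 12.5; cz_3 = 3; cx_4 = 10; cy_4 = 7; cz_4 = 14.5; w_4 = 5.5; d_4 = 6.5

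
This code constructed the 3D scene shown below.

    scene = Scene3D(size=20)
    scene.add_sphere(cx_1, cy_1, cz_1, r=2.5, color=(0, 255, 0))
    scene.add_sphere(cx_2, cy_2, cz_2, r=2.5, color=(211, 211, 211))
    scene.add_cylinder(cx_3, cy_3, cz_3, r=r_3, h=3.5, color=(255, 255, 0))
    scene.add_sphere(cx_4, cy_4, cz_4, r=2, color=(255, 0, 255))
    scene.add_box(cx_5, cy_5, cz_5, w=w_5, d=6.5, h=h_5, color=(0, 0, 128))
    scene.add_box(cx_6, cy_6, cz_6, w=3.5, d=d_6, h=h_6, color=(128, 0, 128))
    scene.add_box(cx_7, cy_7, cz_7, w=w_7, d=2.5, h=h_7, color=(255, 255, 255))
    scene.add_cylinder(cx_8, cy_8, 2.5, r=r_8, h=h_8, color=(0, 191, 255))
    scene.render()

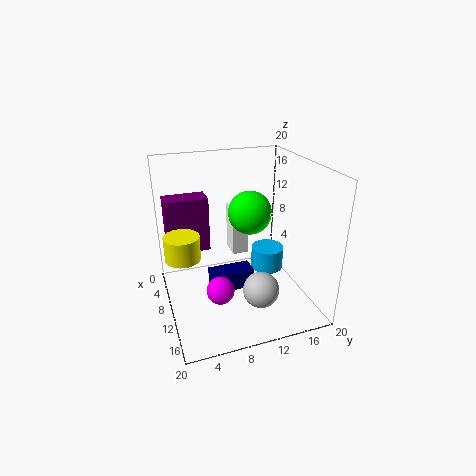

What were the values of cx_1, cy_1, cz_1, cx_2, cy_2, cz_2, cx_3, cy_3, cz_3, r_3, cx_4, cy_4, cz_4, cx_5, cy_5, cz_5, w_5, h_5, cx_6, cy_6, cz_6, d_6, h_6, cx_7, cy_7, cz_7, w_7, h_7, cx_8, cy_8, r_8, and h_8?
cx_1 = 15.5
cy_1 = 9.5
cz_1 = 16
cx_2 = 14
cy_2 = 12
cz_2 = 3.5
cx_3 = 8
cy_3 = 2.5
cz_3 = 7
r_3 = 2.5
cx_4 = 11
cy_4 = 7
cz_4 = 2.5
cx_5 = 6
cy_5 = 6.5
cz_5 = 0.5
w_5 = 3
h_5 = 3
cx_6 = 0.5
cy_6 = 1
cz_6 = 5.5
d_6 = 6.5
h_6 = 8.5
cx_7 = 1.5
cy_7 = 11
cz_7 = 4.5
w_7 = 3.5
h_7 = 7.5
cx_8 = 7
cy_8 = 16
r_8 = 2.5
h_8 = 3.5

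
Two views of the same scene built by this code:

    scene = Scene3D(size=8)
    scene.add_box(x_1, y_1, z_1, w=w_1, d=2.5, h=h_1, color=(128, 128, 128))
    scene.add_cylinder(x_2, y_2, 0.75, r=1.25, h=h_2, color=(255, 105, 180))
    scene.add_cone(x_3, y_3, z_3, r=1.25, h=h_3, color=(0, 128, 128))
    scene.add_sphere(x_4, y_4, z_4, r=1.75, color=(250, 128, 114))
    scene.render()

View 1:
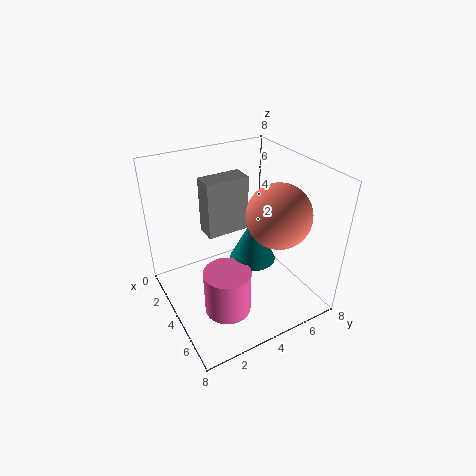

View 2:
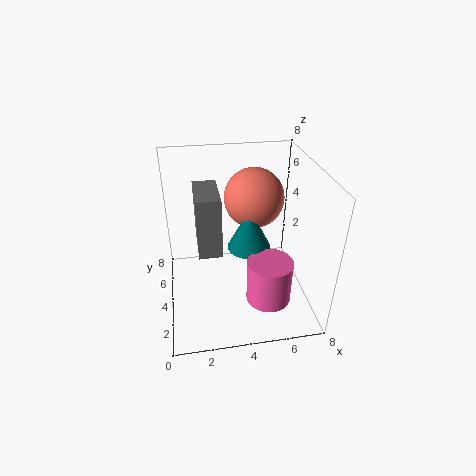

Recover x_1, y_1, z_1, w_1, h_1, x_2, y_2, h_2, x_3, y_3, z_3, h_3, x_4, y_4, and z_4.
x_1 = 1.75, y_1 = 2.75, z_1 = 3.75, w_1 = 1.25, h_1 = 3.25, x_2 = 5.5, y_2 = 2.5, h_2 = 2.5, x_3 = 4.75, y_3 = 4.5, z_3 = 3, h_3 = 2.5, x_4 = 5.25, y_4 = 5.75, z_4 = 5.5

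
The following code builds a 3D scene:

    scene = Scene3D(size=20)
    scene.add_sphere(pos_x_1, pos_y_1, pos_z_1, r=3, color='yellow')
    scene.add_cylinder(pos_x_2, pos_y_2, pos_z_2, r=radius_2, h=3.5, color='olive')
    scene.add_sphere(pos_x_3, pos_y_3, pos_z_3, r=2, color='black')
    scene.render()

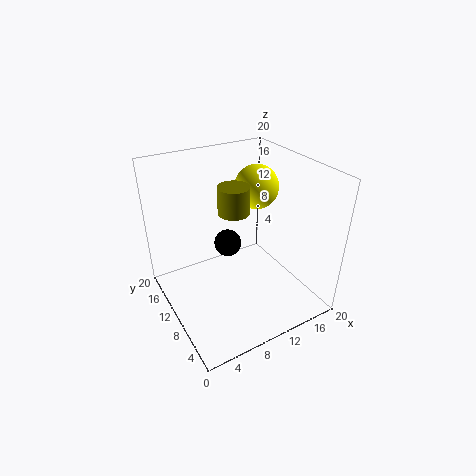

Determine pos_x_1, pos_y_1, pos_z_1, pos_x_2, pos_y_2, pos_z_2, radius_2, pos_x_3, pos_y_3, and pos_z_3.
pos_x_1 = 13.5; pos_y_1 = 11; pos_z_1 = 16.5; pos_x_2 = 8.5; pos_y_2 = 8.5; pos_z_2 = 15; radius_2 = 2; pos_x_3 = 10; pos_y_3 = 13; pos_z_3 = 7.5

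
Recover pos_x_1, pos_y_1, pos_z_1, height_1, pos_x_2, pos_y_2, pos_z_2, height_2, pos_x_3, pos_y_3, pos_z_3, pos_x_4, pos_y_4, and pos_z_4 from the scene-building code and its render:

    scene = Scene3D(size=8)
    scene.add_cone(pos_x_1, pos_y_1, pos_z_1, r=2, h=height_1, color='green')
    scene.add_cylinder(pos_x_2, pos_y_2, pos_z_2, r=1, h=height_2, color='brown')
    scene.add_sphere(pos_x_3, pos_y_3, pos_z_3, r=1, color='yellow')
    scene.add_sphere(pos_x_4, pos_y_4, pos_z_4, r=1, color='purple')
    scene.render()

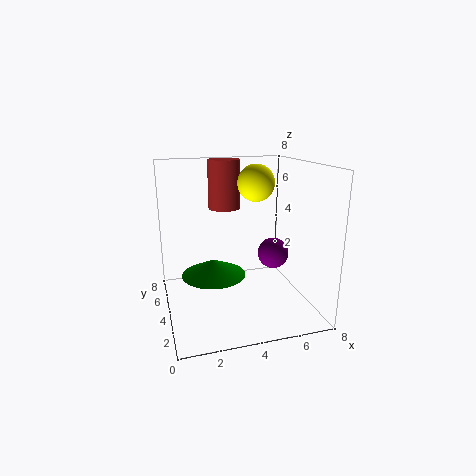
pos_x_1 = 3, pos_y_1 = 6, pos_z_1 = 1, height_1 = 1, pos_x_2 = 4, pos_y_2 = 7, pos_z_2 = 5, height_2 = 3, pos_x_3 = 5, pos_y_3 = 4, pos_z_3 = 7, pos_x_4 = 7, pos_y_4 = 6, pos_z_4 = 2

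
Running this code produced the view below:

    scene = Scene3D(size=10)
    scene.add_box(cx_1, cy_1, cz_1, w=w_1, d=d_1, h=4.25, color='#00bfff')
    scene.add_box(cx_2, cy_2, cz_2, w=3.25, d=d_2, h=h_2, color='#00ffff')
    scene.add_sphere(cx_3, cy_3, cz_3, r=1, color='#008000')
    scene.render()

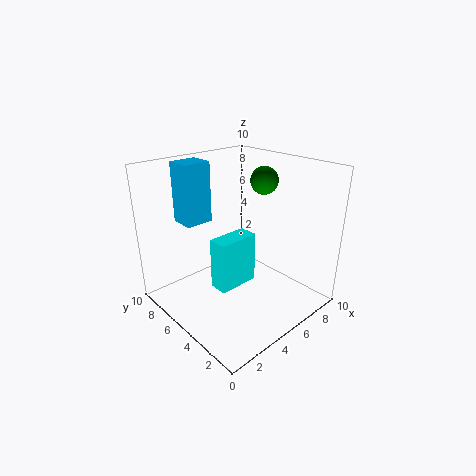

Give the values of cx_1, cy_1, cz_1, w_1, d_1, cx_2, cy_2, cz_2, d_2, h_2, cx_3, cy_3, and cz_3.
cx_1 = 2.5; cy_1 = 7.25; cz_1 = 5.75; w_1 = 2; d_1 = 1.75; cx_2 = 4.25; cy_2 = 5.75; cz_2 = 0.25; d_2 = 1.5; h_2 = 4; cx_3 = 7.75; cy_3 = 5.25; cz_3 = 8.5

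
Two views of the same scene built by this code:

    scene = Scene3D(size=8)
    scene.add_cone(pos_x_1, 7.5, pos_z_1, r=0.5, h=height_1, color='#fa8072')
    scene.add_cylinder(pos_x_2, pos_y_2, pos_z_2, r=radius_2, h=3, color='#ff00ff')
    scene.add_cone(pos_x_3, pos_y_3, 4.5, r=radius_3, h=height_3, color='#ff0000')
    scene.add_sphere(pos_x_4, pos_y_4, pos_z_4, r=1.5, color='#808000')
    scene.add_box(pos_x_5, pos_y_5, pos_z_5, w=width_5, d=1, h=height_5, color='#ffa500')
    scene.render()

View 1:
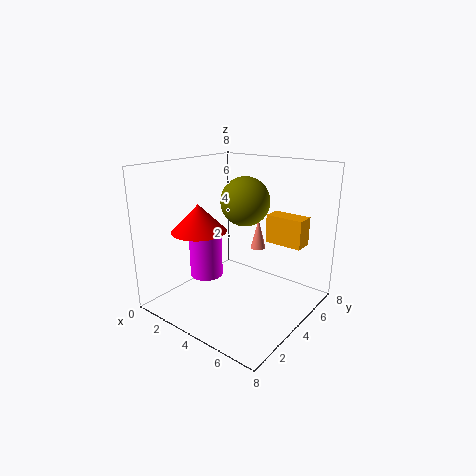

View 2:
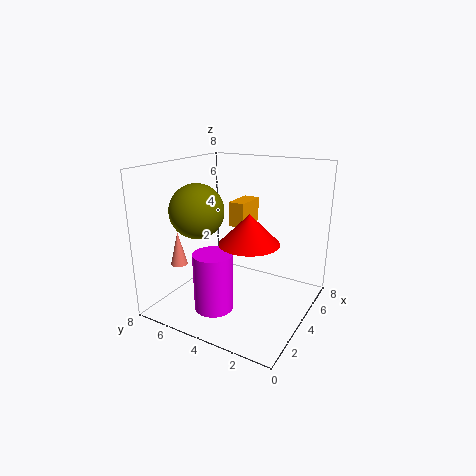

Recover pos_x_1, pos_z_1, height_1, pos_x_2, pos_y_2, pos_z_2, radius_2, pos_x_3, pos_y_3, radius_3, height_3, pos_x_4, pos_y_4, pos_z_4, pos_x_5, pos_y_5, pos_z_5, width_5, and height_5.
pos_x_1 = 3, pos_z_1 = 2, height_1 = 2, pos_x_2 = 1.5, pos_y_2 = 4, pos_z_2 = 1, radius_2 = 1, pos_x_3 = 2.5, pos_y_3 = 2.5, radius_3 = 1.5, height_3 = 1.5, pos_x_4 = 3, pos_y_4 = 6, pos_z_4 = 5.5, pos_x_5 = 5.5, pos_y_5 = 4.5, pos_z_5 = 4, width_5 = 2, height_5 = 1.5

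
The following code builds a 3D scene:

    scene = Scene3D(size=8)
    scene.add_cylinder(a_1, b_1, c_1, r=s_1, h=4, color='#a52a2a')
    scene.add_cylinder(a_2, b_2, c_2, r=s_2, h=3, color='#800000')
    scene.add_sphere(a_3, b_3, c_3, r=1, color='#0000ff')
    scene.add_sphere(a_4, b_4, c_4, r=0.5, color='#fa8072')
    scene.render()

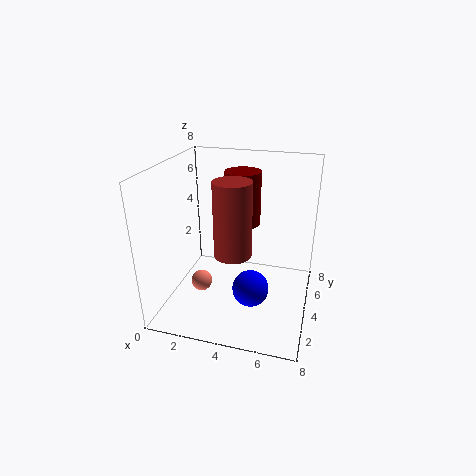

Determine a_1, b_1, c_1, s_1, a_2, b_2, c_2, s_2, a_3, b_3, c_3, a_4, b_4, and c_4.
a_1 = 4
b_1 = 3
c_1 = 3.5
s_1 = 1
a_2 = 4
b_2 = 5
c_2 = 4.5
s_2 = 1
a_3 = 5
b_3 = 3
c_3 = 1.5
a_4 = 3
b_4 = 1
c_4 = 3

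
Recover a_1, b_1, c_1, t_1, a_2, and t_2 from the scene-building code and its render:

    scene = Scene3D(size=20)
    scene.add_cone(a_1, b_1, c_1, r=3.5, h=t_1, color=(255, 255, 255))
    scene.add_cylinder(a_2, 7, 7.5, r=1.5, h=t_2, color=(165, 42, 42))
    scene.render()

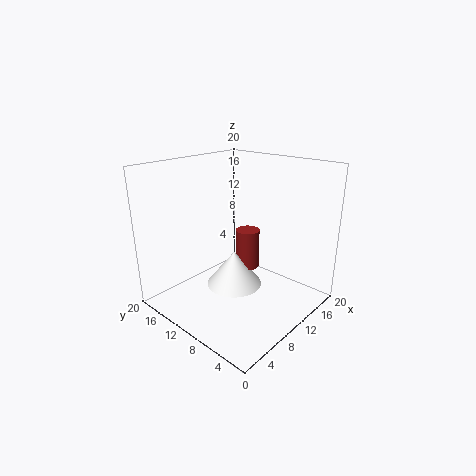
a_1 = 6.5; b_1 = 7.5; c_1 = 5.5; t_1 = 4.5; a_2 = 8.5; t_2 = 5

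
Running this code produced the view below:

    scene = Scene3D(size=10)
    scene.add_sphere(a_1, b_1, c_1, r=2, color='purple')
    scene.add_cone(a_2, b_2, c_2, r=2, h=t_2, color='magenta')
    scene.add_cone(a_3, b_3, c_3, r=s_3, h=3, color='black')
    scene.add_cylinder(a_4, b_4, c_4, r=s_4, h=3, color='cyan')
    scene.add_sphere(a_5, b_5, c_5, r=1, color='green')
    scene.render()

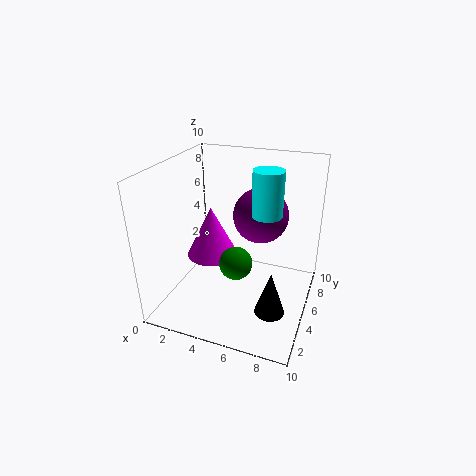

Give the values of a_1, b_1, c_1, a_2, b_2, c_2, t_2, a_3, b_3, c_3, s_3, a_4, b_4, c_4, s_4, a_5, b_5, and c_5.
a_1 = 6; b_1 = 7; c_1 = 6; a_2 = 2; b_2 = 7; c_2 = 2; t_2 = 4; a_3 = 8; b_3 = 3; c_3 = 1; s_3 = 1; a_4 = 7; b_4 = 5; c_4 = 7; s_4 = 1; a_5 = 6; b_5 = 2; c_5 = 5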